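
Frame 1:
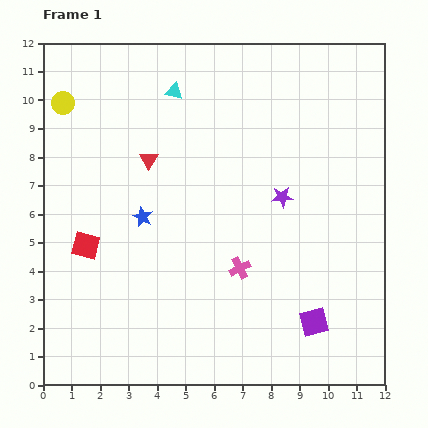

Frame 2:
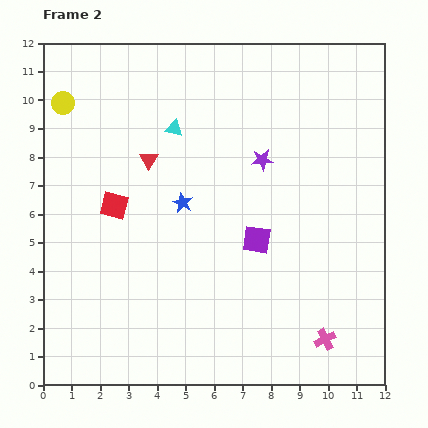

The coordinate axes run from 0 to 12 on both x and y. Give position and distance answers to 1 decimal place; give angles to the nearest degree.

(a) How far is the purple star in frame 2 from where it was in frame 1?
1.5

The purple star moved from (8.4, 6.6) to (7.7, 7.9), a distance of √(0.7² + 1.3²) ≈ 1.5.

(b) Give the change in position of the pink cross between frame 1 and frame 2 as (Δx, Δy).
(3.0, -2.5)

The pink cross was at (6.9, 4.1) in frame 1 and (9.9, 1.6) in frame 2.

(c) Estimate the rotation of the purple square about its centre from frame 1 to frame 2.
23° clockwise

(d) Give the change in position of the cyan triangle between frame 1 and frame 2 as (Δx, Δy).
(0.0, -1.3)

The cyan triangle was at (4.6, 10.3) in frame 1 and (4.6, 9.0) in frame 2.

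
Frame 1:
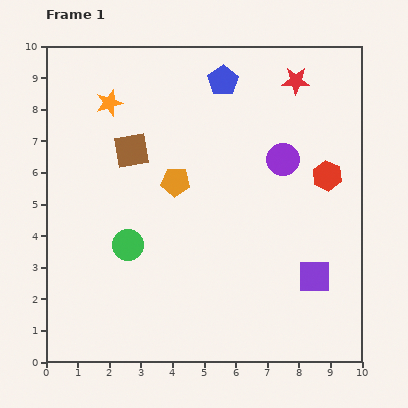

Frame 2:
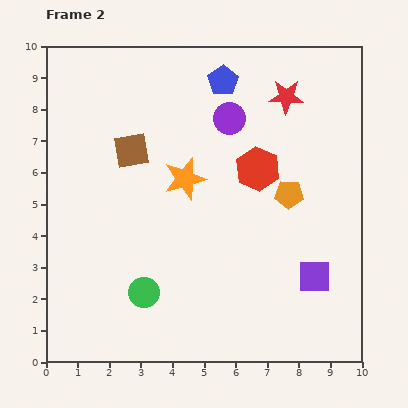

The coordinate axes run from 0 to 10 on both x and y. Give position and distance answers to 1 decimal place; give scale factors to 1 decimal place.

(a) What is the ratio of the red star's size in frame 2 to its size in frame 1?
1.3×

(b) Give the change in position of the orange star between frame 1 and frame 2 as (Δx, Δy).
(2.4, -2.4)

The orange star was at (2.0, 8.2) in frame 1 and (4.4, 5.8) in frame 2.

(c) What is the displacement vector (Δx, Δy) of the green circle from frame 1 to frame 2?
(0.5, -1.5)

The green circle was at (2.6, 3.7) in frame 1 and (3.1, 2.2) in frame 2.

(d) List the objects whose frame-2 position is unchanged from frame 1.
the purple square, the brown square, the blue pentagon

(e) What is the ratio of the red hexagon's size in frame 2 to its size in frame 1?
1.5×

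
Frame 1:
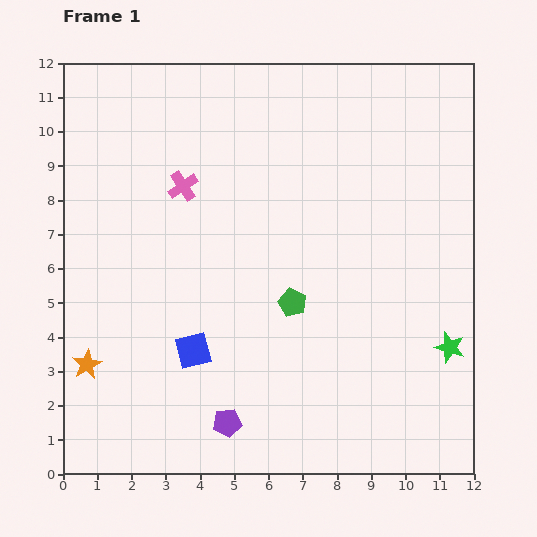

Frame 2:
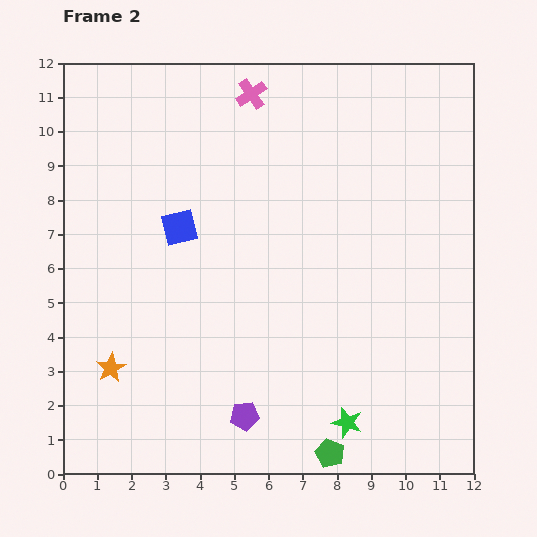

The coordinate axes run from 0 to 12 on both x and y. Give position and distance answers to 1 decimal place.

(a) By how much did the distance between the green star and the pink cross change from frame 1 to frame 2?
+0.9

Distance in frame 1: 9.1. Distance in frame 2: 10.0.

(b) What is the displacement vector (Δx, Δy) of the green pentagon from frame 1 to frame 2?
(1.1, -4.4)

The green pentagon was at (6.7, 5.0) in frame 1 and (7.8, 0.6) in frame 2.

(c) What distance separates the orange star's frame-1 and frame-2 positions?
0.7

The orange star moved from (0.7, 3.2) to (1.4, 3.1), a distance of √(0.7² + 0.1²) ≈ 0.7.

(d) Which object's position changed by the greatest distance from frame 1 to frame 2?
the green pentagon

(moved 4.5; next 3.7)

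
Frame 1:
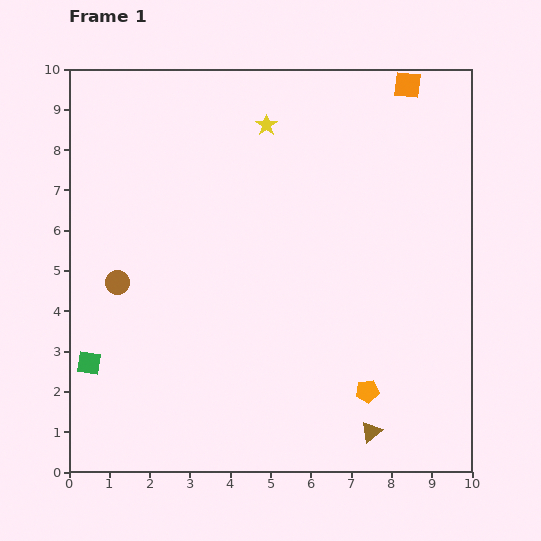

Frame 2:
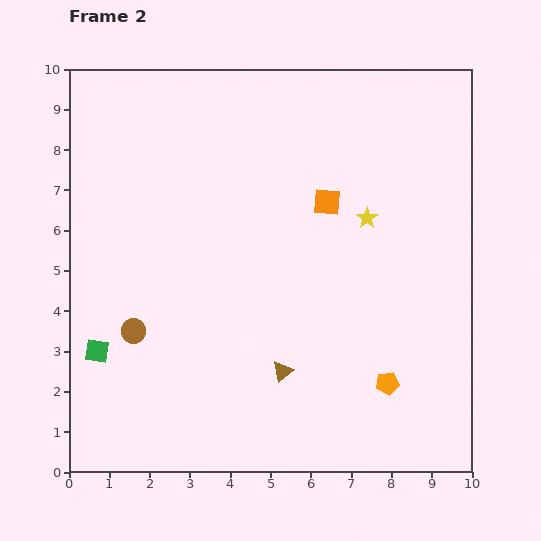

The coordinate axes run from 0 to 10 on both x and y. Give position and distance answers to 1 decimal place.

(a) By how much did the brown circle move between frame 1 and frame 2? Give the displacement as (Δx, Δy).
(0.4, -1.2)

The brown circle was at (1.2, 4.7) in frame 1 and (1.6, 3.5) in frame 2.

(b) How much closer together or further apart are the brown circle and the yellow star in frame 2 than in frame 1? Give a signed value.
+1.0

Distance in frame 1: 5.4. Distance in frame 2: 6.4.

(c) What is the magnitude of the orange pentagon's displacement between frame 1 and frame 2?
0.5

The orange pentagon moved from (7.4, 2.0) to (7.9, 2.2), a distance of √(0.5² + 0.2²) ≈ 0.5.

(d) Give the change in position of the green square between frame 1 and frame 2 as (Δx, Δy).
(0.2, 0.3)

The green square was at (0.5, 2.7) in frame 1 and (0.7, 3.0) in frame 2.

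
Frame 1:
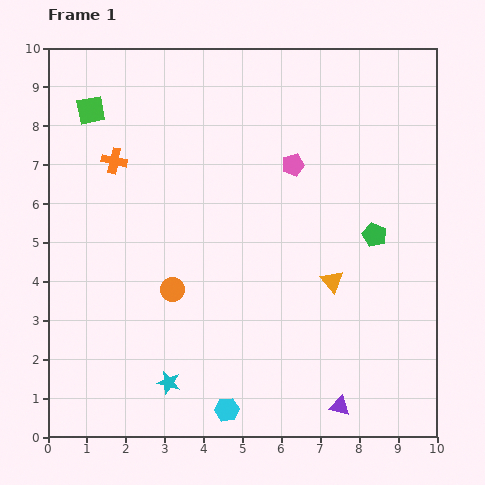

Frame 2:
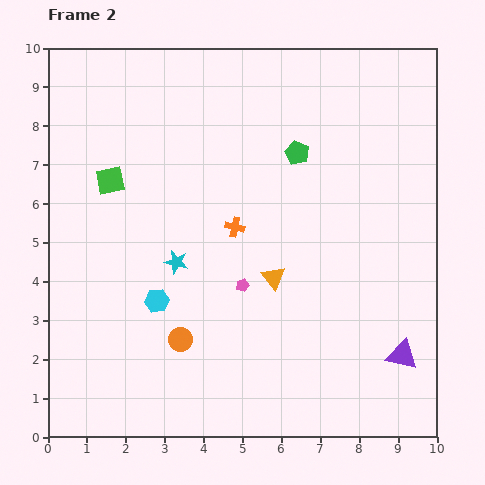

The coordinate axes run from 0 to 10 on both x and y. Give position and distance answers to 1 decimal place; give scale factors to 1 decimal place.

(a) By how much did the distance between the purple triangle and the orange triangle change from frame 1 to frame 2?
+0.7

Distance in frame 1: 3.2. Distance in frame 2: 3.9.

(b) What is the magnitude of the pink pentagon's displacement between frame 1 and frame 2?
3.4

The pink pentagon moved from (6.3, 7.0) to (5.0, 3.9), a distance of √(1.3² + 3.1²) ≈ 3.4.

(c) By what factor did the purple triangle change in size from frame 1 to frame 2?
1.5×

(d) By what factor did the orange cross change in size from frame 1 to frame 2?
0.8×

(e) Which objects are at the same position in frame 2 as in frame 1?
none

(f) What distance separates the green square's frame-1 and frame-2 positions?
1.9

The green square moved from (1.1, 8.4) to (1.6, 6.6), a distance of √(0.5² + 1.8²) ≈ 1.9.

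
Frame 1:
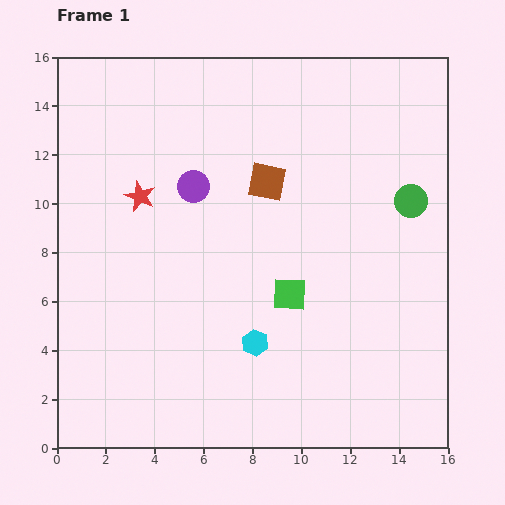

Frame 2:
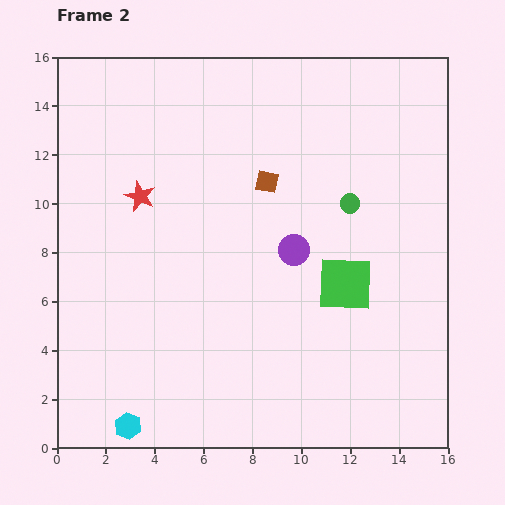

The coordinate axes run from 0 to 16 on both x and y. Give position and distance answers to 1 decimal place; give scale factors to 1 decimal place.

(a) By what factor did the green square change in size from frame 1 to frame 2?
1.6×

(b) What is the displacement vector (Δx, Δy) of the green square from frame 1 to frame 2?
(2.3, 0.4)

The green square was at (9.5, 6.3) in frame 1 and (11.8, 6.7) in frame 2.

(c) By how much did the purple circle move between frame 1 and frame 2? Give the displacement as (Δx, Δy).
(4.1, -2.6)

The purple circle was at (5.6, 10.7) in frame 1 and (9.7, 8.1) in frame 2.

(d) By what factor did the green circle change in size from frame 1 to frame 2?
0.6×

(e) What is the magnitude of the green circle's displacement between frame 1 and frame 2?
2.5

The green circle moved from (14.5, 10.1) to (12.0, 10.0), a distance of √(2.5² + 0.1²) ≈ 2.5.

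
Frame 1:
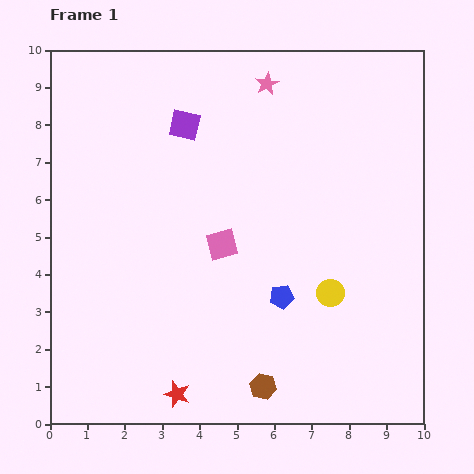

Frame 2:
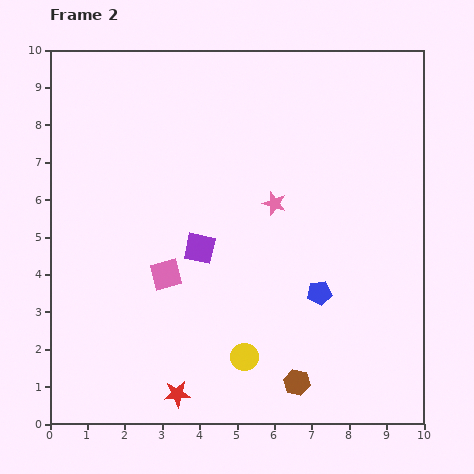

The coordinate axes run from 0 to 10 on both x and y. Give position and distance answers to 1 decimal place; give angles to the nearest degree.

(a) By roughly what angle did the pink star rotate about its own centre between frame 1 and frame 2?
29° counter-clockwise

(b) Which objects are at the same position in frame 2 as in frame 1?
the red star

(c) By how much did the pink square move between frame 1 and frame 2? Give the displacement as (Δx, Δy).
(-1.5, -0.8)

The pink square was at (4.6, 4.8) in frame 1 and (3.1, 4.0) in frame 2.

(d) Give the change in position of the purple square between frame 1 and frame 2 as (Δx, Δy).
(0.4, -3.3)

The purple square was at (3.6, 8.0) in frame 1 and (4.0, 4.7) in frame 2.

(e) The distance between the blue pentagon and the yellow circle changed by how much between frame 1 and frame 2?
+1.3

Distance in frame 1: 1.3. Distance in frame 2: 2.6.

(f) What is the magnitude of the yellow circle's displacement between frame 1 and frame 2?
2.9

The yellow circle moved from (7.5, 3.5) to (5.2, 1.8), a distance of √(2.3² + 1.7²) ≈ 2.9.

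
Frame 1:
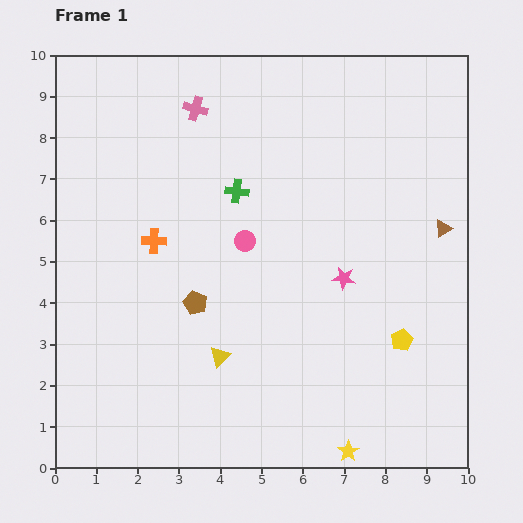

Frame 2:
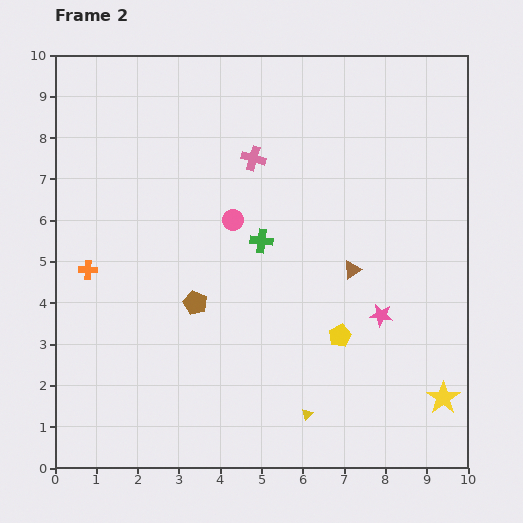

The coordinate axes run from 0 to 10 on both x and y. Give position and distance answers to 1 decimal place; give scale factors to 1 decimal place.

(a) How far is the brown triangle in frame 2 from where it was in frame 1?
2.4

The brown triangle moved from (9.4, 5.8) to (7.2, 4.8), a distance of √(2.2² + 1.0²) ≈ 2.4.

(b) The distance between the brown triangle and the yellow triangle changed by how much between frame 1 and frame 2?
-2.5

Distance in frame 1: 6.2. Distance in frame 2: 3.7.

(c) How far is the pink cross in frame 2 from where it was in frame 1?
1.8

The pink cross moved from (3.4, 8.7) to (4.8, 7.5), a distance of √(1.4² + 1.2²) ≈ 1.8.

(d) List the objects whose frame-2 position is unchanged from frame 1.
the brown pentagon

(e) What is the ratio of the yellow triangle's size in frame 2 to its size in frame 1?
0.6×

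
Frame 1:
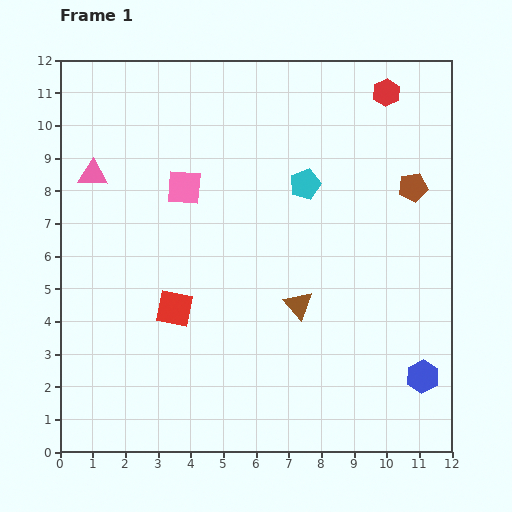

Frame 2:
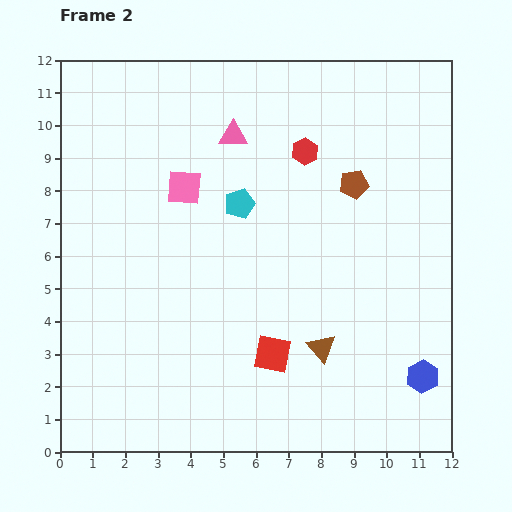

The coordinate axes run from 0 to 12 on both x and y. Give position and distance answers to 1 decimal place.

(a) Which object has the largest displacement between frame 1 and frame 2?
the pink triangle

(moved 4.5; next 3.3)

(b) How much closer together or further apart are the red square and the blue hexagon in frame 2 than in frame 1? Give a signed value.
-3.2

Distance in frame 1: 7.9. Distance in frame 2: 4.7.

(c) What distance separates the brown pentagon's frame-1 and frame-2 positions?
1.8

The brown pentagon moved from (10.8, 8.1) to (9.0, 8.2), a distance of √(1.8² + 0.1²) ≈ 1.8.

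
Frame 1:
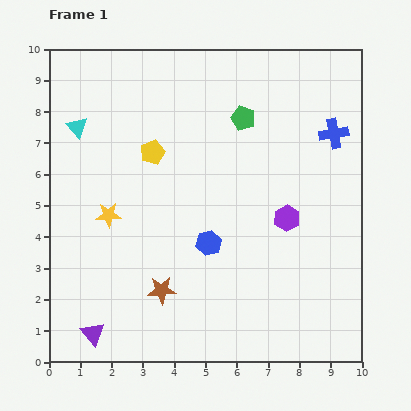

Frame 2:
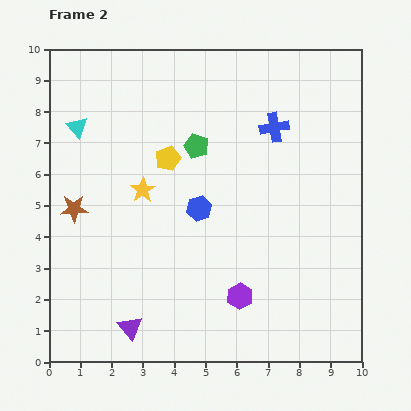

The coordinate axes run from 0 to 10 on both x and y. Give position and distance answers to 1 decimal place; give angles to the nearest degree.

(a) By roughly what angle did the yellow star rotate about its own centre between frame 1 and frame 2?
31° counter-clockwise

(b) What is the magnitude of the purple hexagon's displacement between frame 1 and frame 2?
2.9

The purple hexagon moved from (7.6, 4.6) to (6.1, 2.1), a distance of √(1.5² + 2.5²) ≈ 2.9.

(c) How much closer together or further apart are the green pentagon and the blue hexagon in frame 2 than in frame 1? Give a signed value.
-2.1

Distance in frame 1: 4.1. Distance in frame 2: 2.0.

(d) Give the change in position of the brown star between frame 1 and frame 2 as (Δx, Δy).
(-2.8, 2.6)

The brown star was at (3.6, 2.3) in frame 1 and (0.8, 4.9) in frame 2.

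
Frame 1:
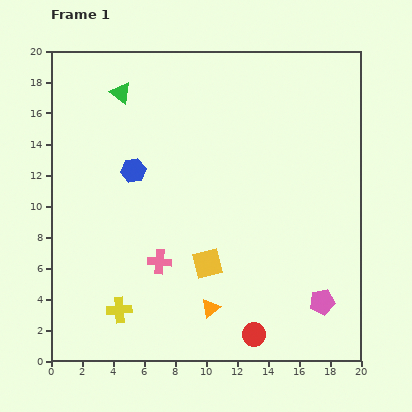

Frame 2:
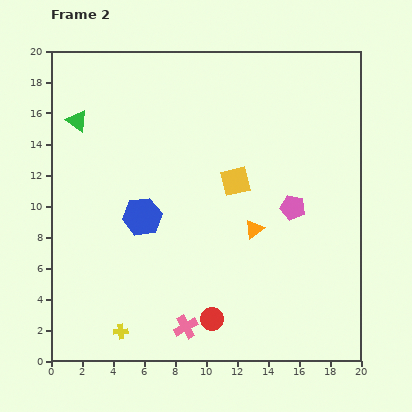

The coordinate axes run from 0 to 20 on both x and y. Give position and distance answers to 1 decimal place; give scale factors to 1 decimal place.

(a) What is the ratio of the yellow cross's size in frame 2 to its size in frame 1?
0.6×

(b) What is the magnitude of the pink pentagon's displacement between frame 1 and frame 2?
6.4

The pink pentagon moved from (17.5, 3.8) to (15.6, 9.9), a distance of √(1.9² + 6.1²) ≈ 6.4.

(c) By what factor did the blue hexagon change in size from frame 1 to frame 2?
1.6×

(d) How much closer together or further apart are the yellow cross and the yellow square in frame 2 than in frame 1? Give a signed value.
+5.8

Distance in frame 1: 6.4. Distance in frame 2: 12.2.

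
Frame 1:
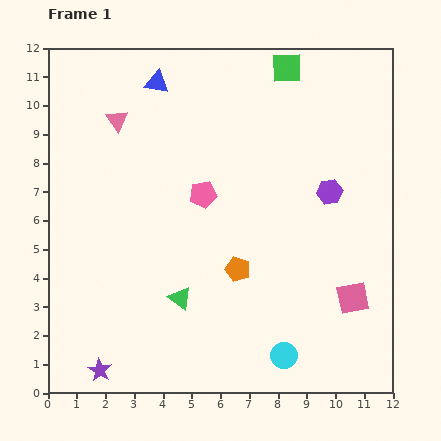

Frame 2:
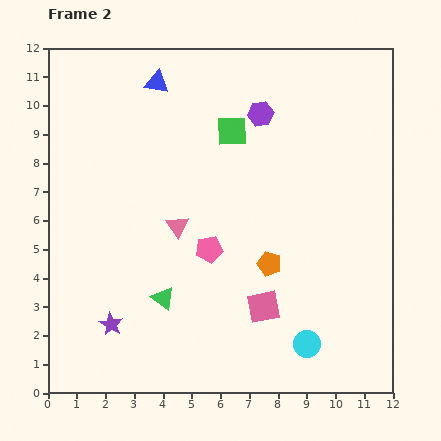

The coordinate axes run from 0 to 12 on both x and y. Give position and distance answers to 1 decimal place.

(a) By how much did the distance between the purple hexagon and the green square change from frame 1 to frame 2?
-3.4

Distance in frame 1: 4.6. Distance in frame 2: 1.2.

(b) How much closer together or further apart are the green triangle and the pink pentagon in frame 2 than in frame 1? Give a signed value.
-1.4

Distance in frame 1: 3.7. Distance in frame 2: 2.3.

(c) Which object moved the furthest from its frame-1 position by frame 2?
the pink triangle

(moved 4.3; next 3.6)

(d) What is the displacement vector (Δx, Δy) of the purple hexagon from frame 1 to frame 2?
(-2.4, 2.7)

The purple hexagon was at (9.8, 7.0) in frame 1 and (7.4, 9.7) in frame 2.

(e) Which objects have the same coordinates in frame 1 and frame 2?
the blue triangle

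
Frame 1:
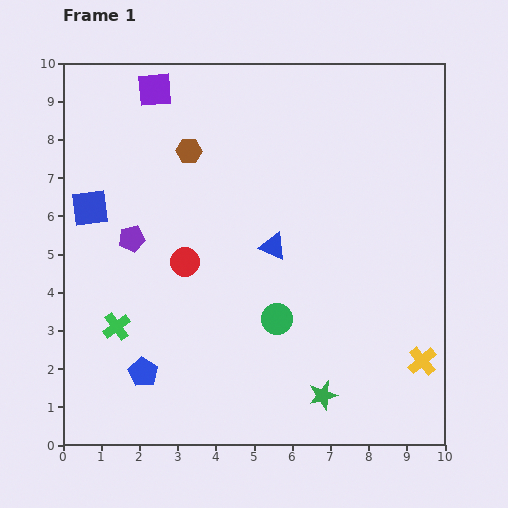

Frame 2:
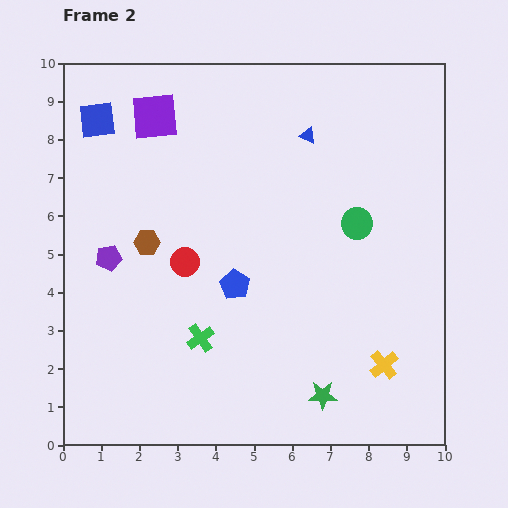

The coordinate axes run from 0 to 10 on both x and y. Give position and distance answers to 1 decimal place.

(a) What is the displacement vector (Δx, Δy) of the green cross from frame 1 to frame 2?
(2.2, -0.3)

The green cross was at (1.4, 3.1) in frame 1 and (3.6, 2.8) in frame 2.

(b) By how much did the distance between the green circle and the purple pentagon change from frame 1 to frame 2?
+2.3

Distance in frame 1: 4.3. Distance in frame 2: 6.6.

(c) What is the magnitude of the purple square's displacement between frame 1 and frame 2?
0.7

The purple square moved from (2.4, 9.3) to (2.4, 8.6), a distance of √(0.0² + 0.7²) ≈ 0.7.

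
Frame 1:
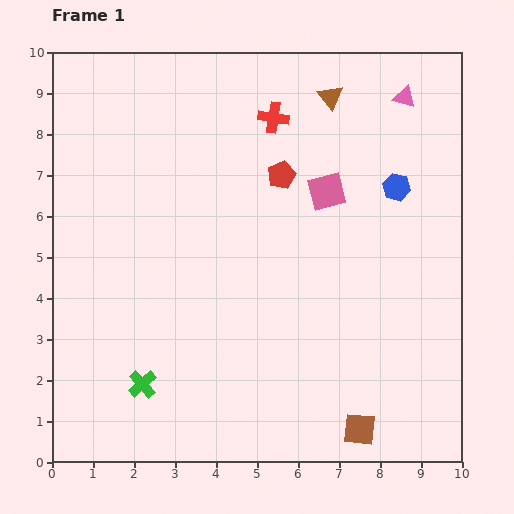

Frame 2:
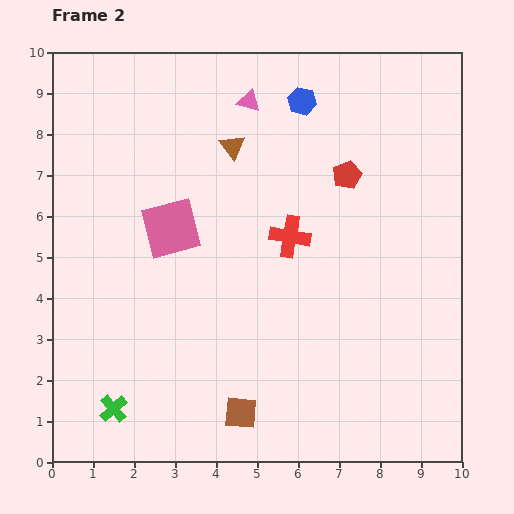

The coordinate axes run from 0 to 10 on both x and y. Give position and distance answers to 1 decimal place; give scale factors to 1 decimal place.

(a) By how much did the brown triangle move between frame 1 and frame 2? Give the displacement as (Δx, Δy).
(-2.4, -1.2)

The brown triangle was at (6.8, 8.9) in frame 1 and (4.4, 7.7) in frame 2.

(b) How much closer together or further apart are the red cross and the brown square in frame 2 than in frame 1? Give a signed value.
-3.4

Distance in frame 1: 7.9. Distance in frame 2: 4.5.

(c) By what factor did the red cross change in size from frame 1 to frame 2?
1.3×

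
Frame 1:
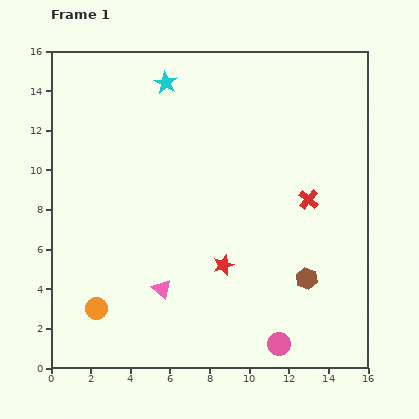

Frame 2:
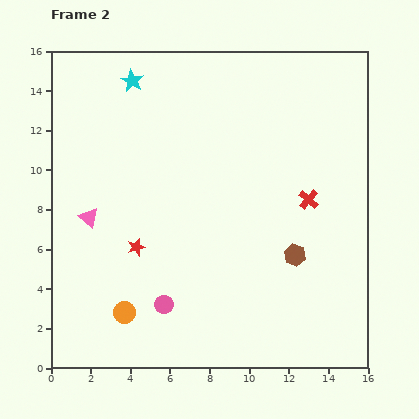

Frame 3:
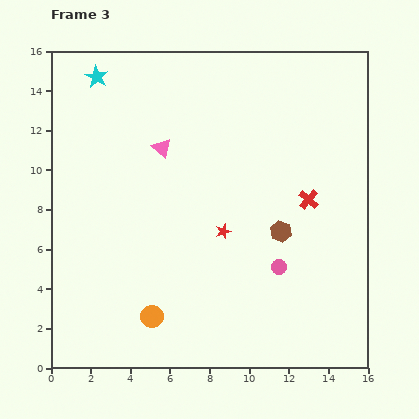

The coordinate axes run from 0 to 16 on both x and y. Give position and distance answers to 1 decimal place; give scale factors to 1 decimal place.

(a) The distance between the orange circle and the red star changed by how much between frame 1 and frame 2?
-3.4

Distance in frame 1: 6.8. Distance in frame 2: 3.4.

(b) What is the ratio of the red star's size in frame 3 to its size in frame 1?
0.7×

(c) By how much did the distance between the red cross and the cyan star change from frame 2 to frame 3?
+1.7

Distance in frame 2: 10.7. Distance in frame 3: 12.4.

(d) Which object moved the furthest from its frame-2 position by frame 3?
the pink circle

(moved 6.1; next 5.1)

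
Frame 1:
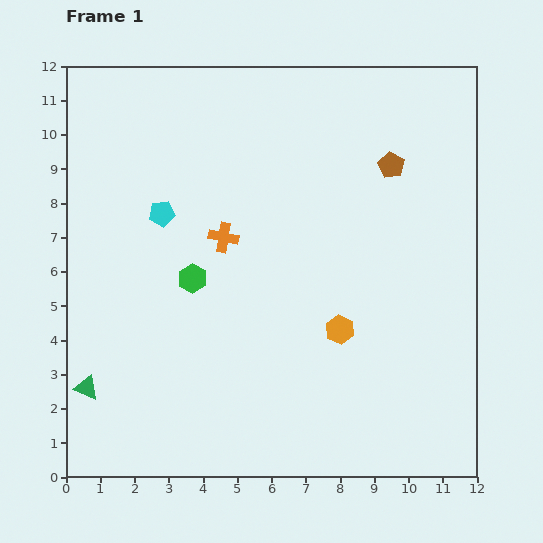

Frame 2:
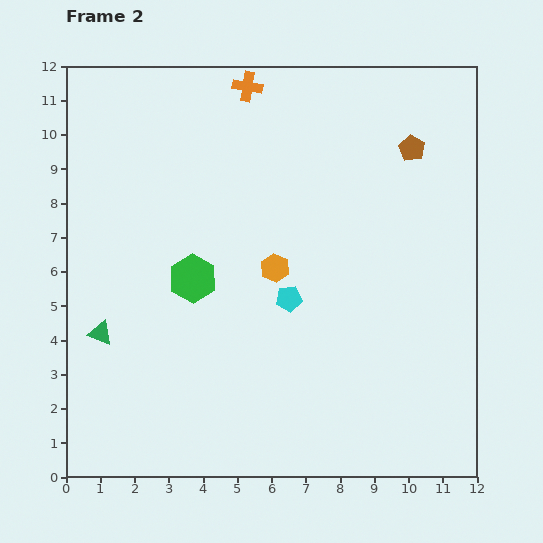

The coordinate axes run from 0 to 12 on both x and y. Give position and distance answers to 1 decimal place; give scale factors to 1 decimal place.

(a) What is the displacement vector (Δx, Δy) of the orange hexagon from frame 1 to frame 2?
(-1.9, 1.8)

The orange hexagon was at (8.0, 4.3) in frame 1 and (6.1, 6.1) in frame 2.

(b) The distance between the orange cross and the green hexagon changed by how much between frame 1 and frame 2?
+4.3

Distance in frame 1: 1.5. Distance in frame 2: 5.8.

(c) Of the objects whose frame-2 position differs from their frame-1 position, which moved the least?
the brown pentagon

(moved 0.8)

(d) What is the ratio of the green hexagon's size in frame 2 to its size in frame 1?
1.6×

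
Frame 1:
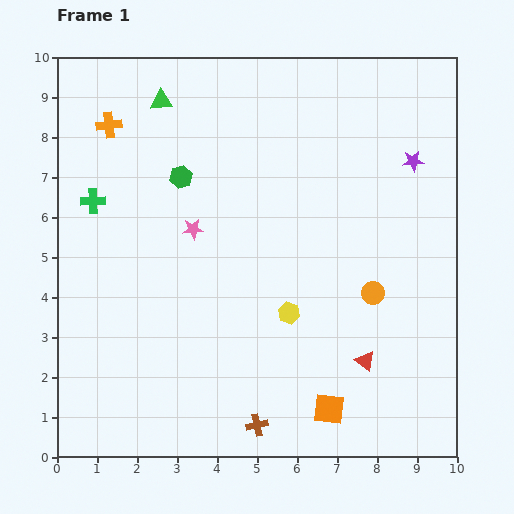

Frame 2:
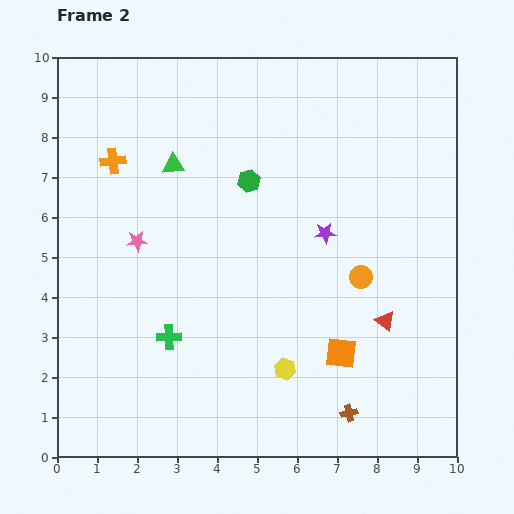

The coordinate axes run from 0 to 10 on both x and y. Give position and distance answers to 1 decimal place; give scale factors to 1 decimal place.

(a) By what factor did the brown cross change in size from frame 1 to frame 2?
0.8×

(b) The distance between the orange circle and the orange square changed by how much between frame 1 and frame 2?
-1.1

Distance in frame 1: 3.1. Distance in frame 2: 2.0.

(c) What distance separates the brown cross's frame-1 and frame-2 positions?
2.3

The brown cross moved from (5.0, 0.8) to (7.3, 1.1), a distance of √(2.3² + 0.3²) ≈ 2.3.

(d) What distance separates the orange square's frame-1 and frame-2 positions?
1.4

The orange square moved from (6.8, 1.2) to (7.1, 2.6), a distance of √(0.3² + 1.4²) ≈ 1.4.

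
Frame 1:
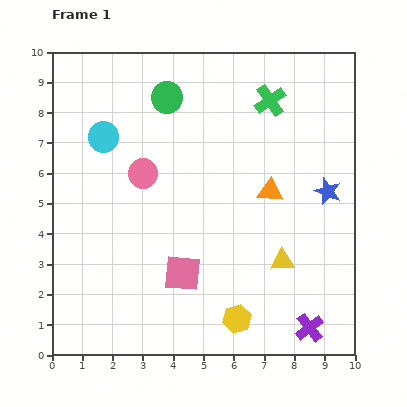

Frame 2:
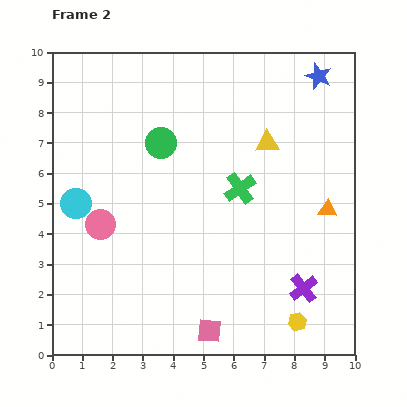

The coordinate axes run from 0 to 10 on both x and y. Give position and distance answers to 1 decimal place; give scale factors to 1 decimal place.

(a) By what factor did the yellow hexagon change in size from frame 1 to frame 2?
0.6×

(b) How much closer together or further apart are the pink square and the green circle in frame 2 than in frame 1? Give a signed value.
+0.6

Distance in frame 1: 5.8. Distance in frame 2: 6.4.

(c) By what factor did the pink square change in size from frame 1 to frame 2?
0.7×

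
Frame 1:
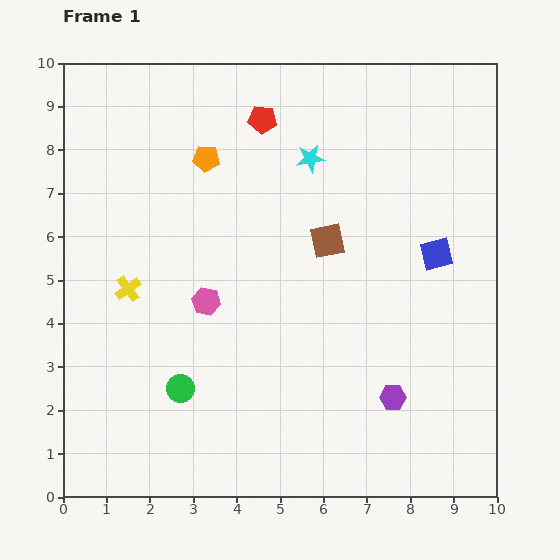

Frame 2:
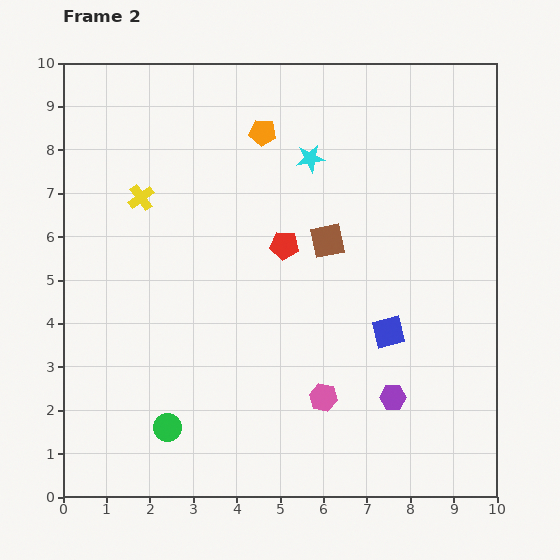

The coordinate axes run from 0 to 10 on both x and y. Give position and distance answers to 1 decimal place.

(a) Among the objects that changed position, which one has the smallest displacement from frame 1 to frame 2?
the green circle

(moved 0.9)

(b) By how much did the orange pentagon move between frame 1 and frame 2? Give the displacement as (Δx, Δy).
(1.3, 0.6)

The orange pentagon was at (3.3, 7.8) in frame 1 and (4.6, 8.4) in frame 2.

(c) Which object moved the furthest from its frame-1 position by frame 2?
the pink hexagon

(moved 3.5; next 2.9)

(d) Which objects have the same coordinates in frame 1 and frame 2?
the cyan star, the brown square, the purple hexagon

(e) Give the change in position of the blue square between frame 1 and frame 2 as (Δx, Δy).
(-1.1, -1.8)

The blue square was at (8.6, 5.6) in frame 1 and (7.5, 3.8) in frame 2.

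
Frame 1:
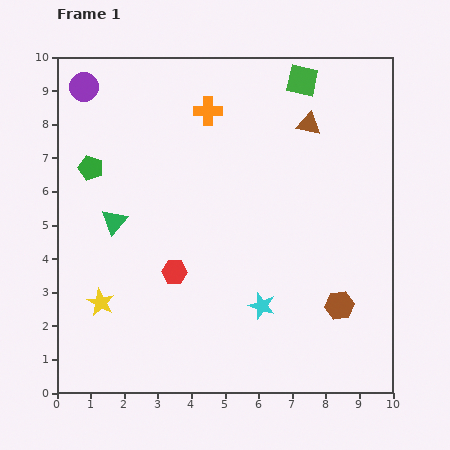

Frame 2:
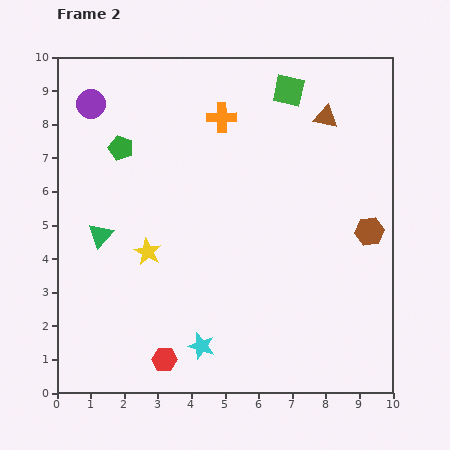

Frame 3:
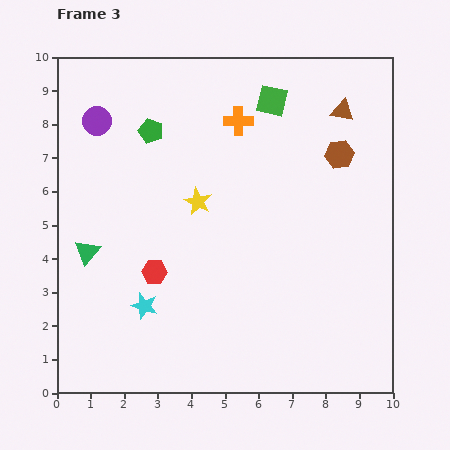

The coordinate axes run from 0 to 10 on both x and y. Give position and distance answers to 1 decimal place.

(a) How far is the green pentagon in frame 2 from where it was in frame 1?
1.1

The green pentagon moved from (1.0, 6.7) to (1.9, 7.3), a distance of √(0.9² + 0.6²) ≈ 1.1.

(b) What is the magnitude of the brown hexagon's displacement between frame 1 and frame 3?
4.5

The brown hexagon moved from (8.4, 2.6) to (8.4, 7.1), a distance of √(0.0² + 4.5²) ≈ 4.5.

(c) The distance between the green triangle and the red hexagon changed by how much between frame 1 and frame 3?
-0.2

Distance in frame 1: 2.3. Distance in frame 3: 2.1.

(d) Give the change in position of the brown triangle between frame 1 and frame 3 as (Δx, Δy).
(1.0, 0.4)

The brown triangle was at (7.5, 8.0) in frame 1 and (8.5, 8.4) in frame 3.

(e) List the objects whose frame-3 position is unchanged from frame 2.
none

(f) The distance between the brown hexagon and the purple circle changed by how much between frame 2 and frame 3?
-1.8

Distance in frame 2: 9.1. Distance in frame 3: 7.3.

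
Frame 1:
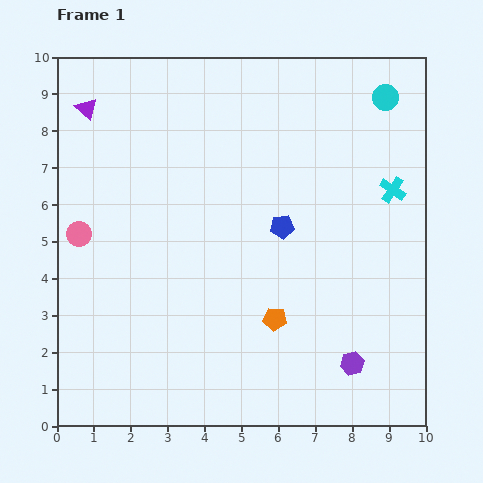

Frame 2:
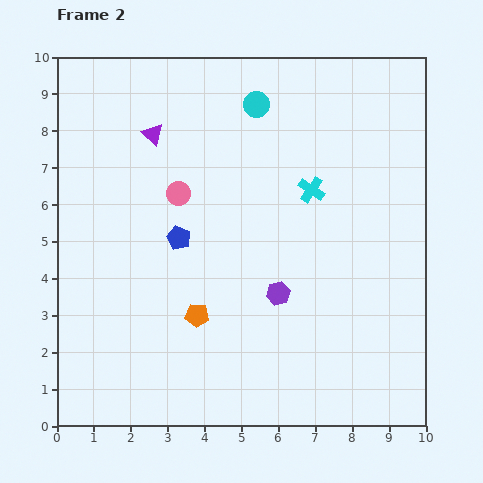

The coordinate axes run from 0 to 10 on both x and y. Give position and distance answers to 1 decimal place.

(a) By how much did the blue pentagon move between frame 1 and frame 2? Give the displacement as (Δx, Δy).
(-2.8, -0.3)

The blue pentagon was at (6.1, 5.4) in frame 1 and (3.3, 5.1) in frame 2.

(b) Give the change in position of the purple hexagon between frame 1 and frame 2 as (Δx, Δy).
(-2.0, 1.9)

The purple hexagon was at (8.0, 1.7) in frame 1 and (6.0, 3.6) in frame 2.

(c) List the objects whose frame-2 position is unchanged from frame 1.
none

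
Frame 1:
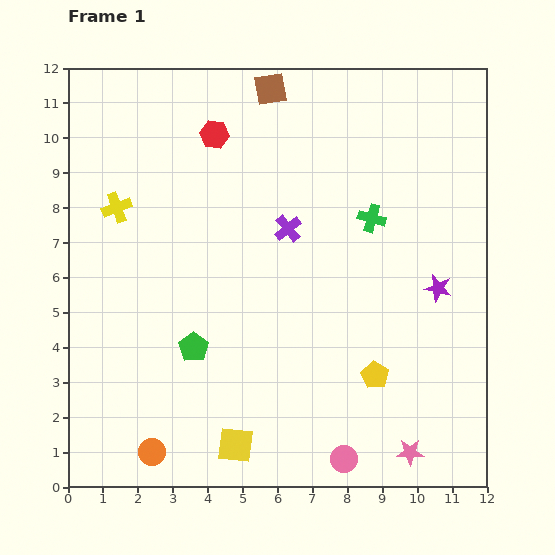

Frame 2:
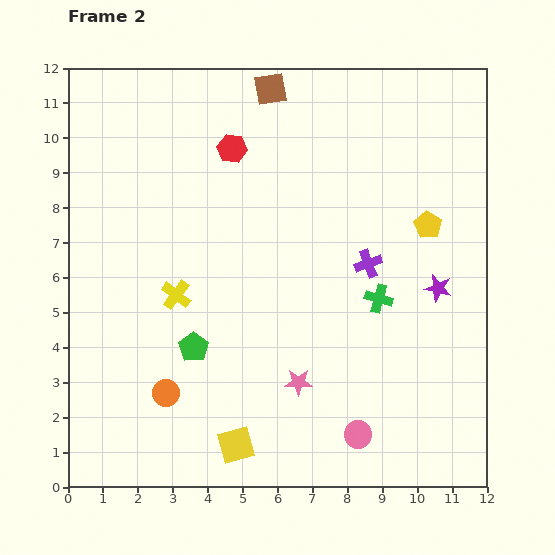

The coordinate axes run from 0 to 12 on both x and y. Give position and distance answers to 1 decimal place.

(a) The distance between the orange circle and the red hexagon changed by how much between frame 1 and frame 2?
-2.0

Distance in frame 1: 9.3. Distance in frame 2: 7.3.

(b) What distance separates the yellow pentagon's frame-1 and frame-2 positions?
4.6

The yellow pentagon moved from (8.8, 3.2) to (10.3, 7.5), a distance of √(1.5² + 4.3²) ≈ 4.6.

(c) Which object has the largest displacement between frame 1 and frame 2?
the yellow pentagon

(moved 4.6; next 3.8)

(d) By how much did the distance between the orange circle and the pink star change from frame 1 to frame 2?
-3.6

Distance in frame 1: 7.4. Distance in frame 2: 3.8.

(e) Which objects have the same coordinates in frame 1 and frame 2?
the yellow square, the purple star, the green pentagon, the brown square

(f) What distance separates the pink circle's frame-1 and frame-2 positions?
0.8

The pink circle moved from (7.9, 0.8) to (8.3, 1.5), a distance of √(0.4² + 0.7²) ≈ 0.8.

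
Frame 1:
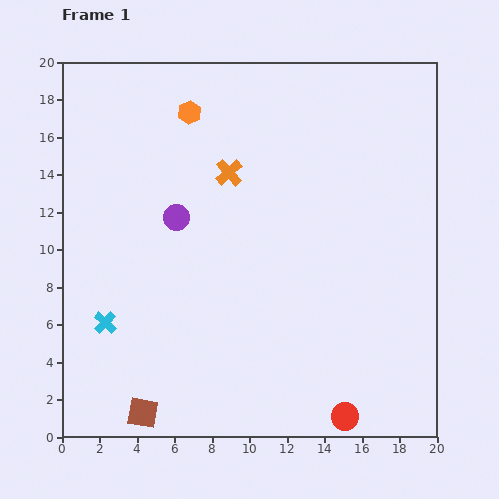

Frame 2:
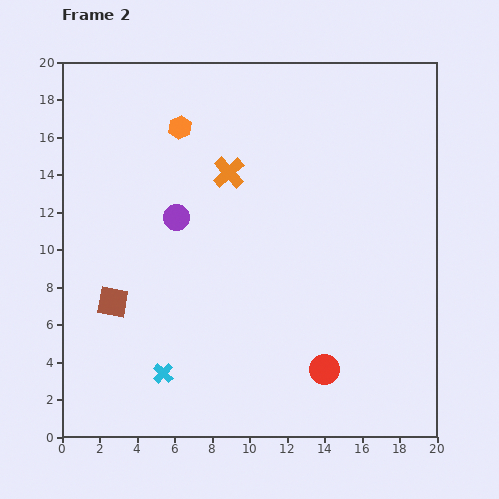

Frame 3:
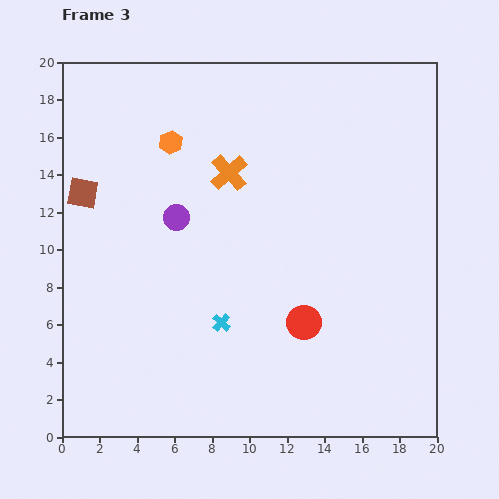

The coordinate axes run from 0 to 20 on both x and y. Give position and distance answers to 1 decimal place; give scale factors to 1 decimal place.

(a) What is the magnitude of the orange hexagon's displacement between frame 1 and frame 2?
0.9

The orange hexagon moved from (6.8, 17.3) to (6.3, 16.5), a distance of √(0.5² + 0.8²) ≈ 0.9.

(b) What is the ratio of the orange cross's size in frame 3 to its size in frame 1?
1.4×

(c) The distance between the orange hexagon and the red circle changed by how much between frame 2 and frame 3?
-3.1

Distance in frame 2: 15.0. Distance in frame 3: 11.9.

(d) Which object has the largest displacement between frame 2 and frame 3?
the brown square

(moved 6.0; next 4.1)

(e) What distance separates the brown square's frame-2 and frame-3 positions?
6.0

The brown square moved from (2.7, 7.2) to (1.1, 13.0), a distance of √(1.6² + 5.8²) ≈ 6.0.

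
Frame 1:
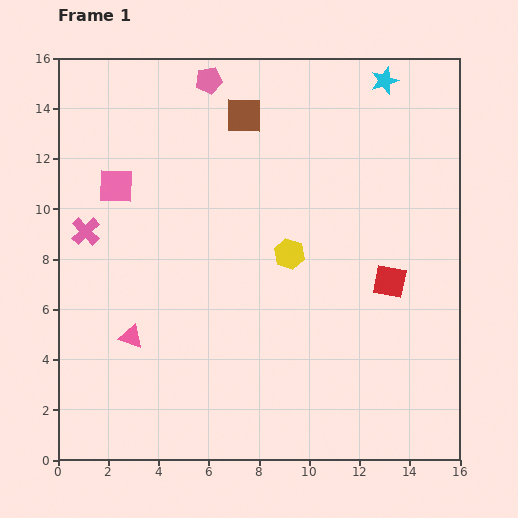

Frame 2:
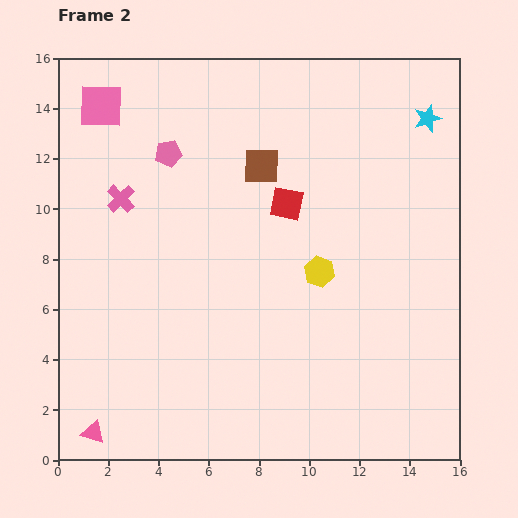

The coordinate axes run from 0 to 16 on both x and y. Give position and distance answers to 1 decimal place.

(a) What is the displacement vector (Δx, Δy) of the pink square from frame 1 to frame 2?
(-0.6, 3.2)

The pink square was at (2.3, 10.9) in frame 1 and (1.7, 14.1) in frame 2.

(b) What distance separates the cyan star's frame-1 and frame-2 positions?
2.3

The cyan star moved from (13.0, 15.1) to (14.7, 13.6), a distance of √(1.7² + 1.5²) ≈ 2.3.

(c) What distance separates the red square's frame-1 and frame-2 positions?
5.1

The red square moved from (13.2, 7.1) to (9.1, 10.2), a distance of √(4.1² + 3.1²) ≈ 5.1.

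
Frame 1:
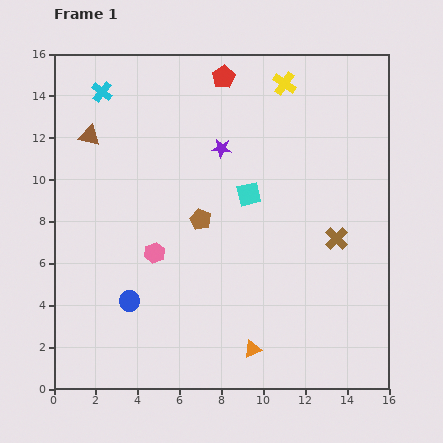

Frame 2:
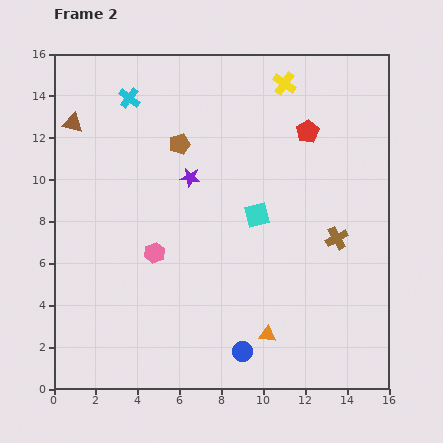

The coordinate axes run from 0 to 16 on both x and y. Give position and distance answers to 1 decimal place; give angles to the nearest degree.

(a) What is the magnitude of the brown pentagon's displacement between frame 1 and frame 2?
3.7

The brown pentagon moved from (7.0, 8.1) to (6.0, 11.7), a distance of √(1.0² + 3.6²) ≈ 3.7.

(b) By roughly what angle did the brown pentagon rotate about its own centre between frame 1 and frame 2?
30° clockwise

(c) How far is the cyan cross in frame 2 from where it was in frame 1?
1.3

The cyan cross moved from (2.3, 14.2) to (3.6, 13.9), a distance of √(1.3² + 0.3²) ≈ 1.3.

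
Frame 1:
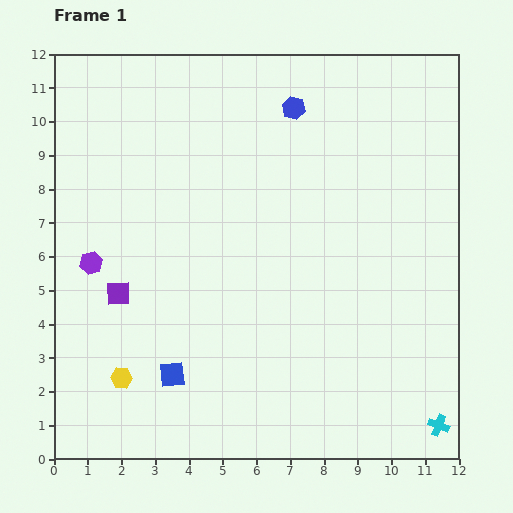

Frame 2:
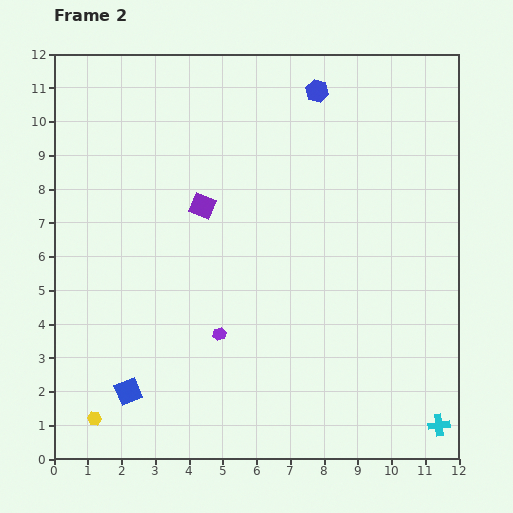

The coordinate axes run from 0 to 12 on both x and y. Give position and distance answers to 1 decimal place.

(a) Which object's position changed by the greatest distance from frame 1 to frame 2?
the purple hexagon

(moved 4.3; next 3.6)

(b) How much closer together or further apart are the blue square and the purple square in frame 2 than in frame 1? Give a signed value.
+3.0

Distance in frame 1: 2.9. Distance in frame 2: 5.9.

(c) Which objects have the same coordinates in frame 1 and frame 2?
the cyan cross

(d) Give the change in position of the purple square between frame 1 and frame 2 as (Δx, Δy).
(2.5, 2.6)

The purple square was at (1.9, 4.9) in frame 1 and (4.4, 7.5) in frame 2.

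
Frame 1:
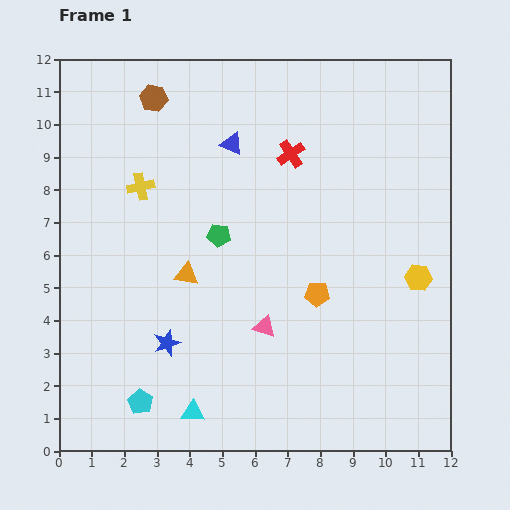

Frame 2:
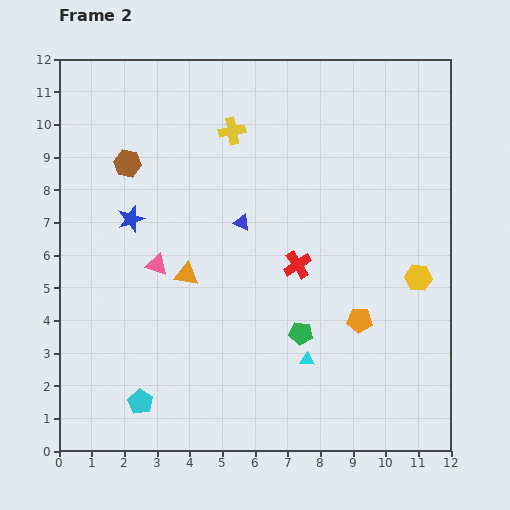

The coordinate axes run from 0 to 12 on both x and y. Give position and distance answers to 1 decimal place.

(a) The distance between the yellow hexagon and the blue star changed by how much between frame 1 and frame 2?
+1.0

Distance in frame 1: 8.0. Distance in frame 2: 9.0.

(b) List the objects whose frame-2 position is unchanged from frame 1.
the cyan pentagon, the orange triangle, the yellow hexagon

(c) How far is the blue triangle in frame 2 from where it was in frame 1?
2.4

The blue triangle moved from (5.3, 9.4) to (5.6, 7.0), a distance of √(0.3² + 2.4²) ≈ 2.4.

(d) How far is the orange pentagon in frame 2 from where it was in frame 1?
1.5

The orange pentagon moved from (7.9, 4.8) to (9.2, 4.0), a distance of √(1.3² + 0.8²) ≈ 1.5.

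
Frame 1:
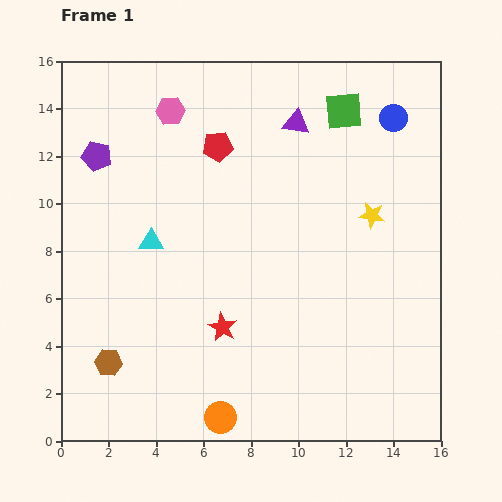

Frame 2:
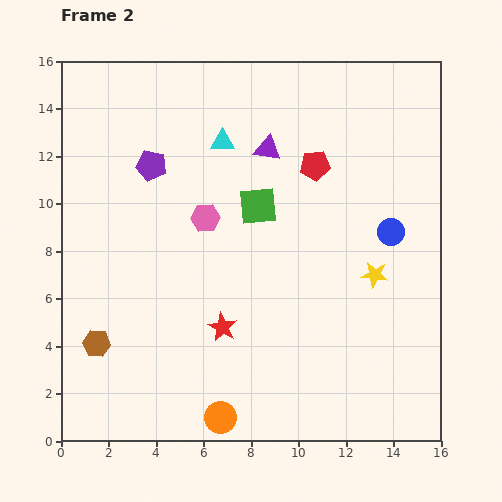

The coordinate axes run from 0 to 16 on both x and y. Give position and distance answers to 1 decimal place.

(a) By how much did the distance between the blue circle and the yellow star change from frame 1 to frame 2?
-2.3

Distance in frame 1: 4.2. Distance in frame 2: 1.9.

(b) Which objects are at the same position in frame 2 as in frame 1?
the red star, the orange circle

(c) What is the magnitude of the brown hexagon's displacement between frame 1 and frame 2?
0.9

The brown hexagon moved from (2.0, 3.3) to (1.5, 4.1), a distance of √(0.5² + 0.8²) ≈ 0.9.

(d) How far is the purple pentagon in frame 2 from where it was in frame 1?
2.3

The purple pentagon moved from (1.5, 12.0) to (3.8, 11.6), a distance of √(2.3² + 0.4²) ≈ 2.3.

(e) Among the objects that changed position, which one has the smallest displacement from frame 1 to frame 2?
the brown hexagon

(moved 0.9)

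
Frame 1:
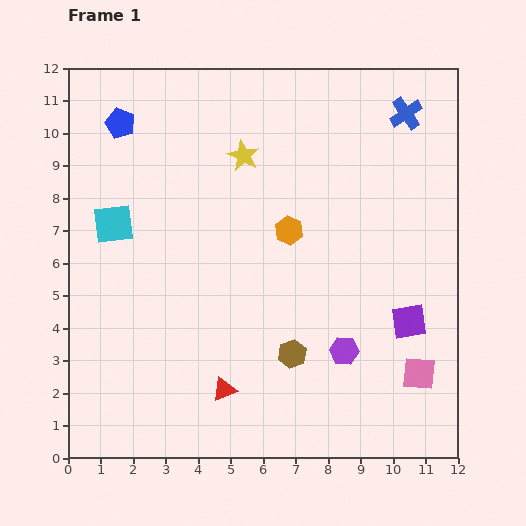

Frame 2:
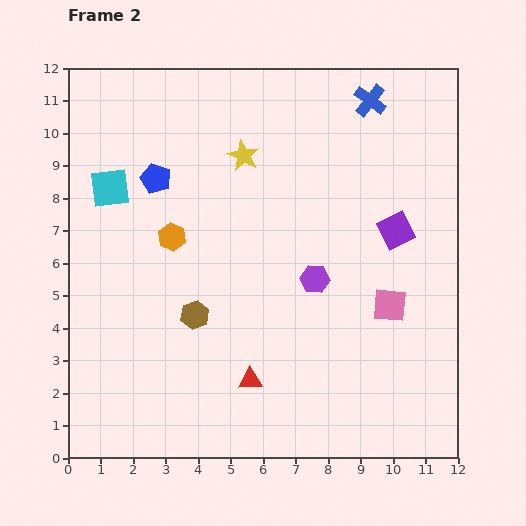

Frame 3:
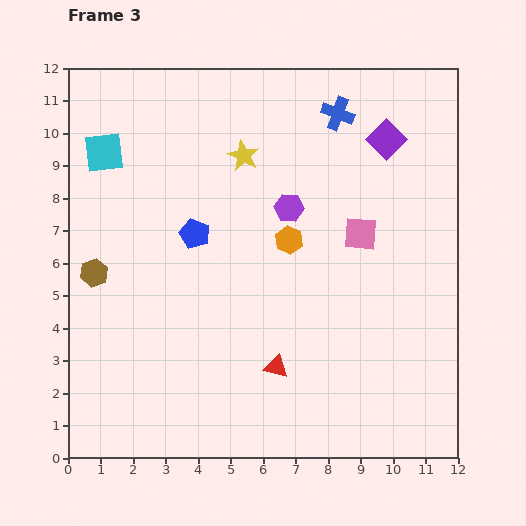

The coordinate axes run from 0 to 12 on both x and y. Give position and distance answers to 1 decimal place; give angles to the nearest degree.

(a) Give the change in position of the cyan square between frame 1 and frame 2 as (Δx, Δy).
(-0.1, 1.1)

The cyan square was at (1.4, 7.2) in frame 1 and (1.3, 8.3) in frame 2.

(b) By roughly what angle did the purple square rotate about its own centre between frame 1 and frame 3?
36° counter-clockwise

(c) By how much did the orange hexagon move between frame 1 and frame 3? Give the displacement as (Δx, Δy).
(0.0, -0.3)

The orange hexagon was at (6.8, 7.0) in frame 1 and (6.8, 6.7) in frame 3.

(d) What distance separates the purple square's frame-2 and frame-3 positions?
2.8

The purple square moved from (10.1, 7.0) to (9.8, 9.8), a distance of √(0.3² + 2.8²) ≈ 2.8.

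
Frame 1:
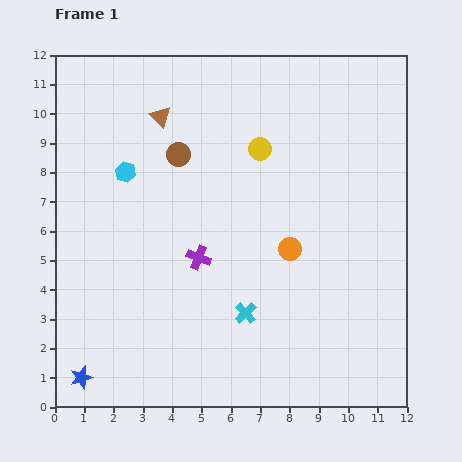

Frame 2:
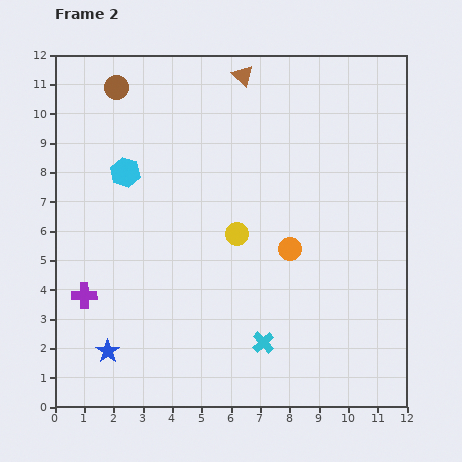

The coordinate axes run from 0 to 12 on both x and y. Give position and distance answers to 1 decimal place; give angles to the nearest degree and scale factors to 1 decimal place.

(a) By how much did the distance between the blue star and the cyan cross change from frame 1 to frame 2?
-0.7

Distance in frame 1: 6.0. Distance in frame 2: 5.3.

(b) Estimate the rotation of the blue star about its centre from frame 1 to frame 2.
20° counter-clockwise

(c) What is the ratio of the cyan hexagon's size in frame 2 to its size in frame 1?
1.4×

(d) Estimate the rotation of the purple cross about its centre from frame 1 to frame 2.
22° counter-clockwise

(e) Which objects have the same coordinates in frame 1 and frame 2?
the orange circle, the cyan hexagon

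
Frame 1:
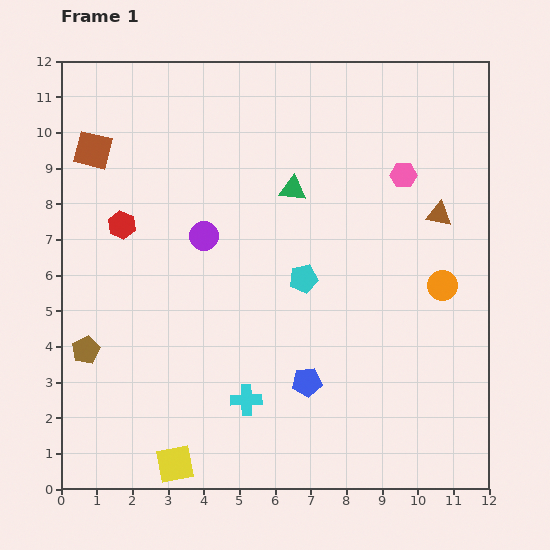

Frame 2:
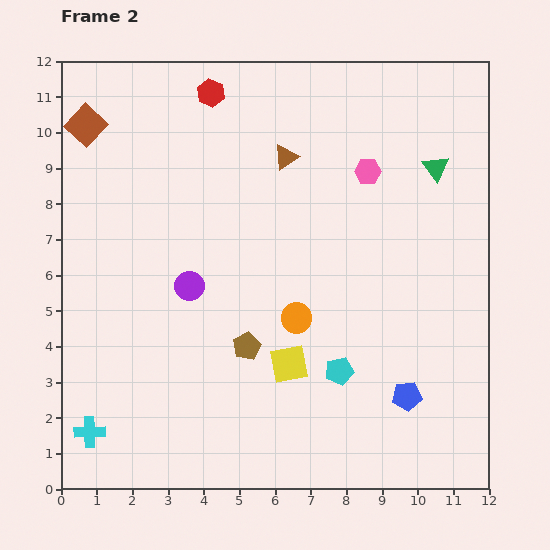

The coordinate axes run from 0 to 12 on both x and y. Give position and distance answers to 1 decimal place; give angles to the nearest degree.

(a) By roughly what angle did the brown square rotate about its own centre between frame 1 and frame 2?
29° clockwise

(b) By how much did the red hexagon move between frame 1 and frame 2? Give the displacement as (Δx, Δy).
(2.5, 3.7)

The red hexagon was at (1.7, 7.4) in frame 1 and (4.2, 11.1) in frame 2.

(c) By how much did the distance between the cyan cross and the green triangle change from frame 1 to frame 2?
+6.2

Distance in frame 1: 6.0. Distance in frame 2: 12.2.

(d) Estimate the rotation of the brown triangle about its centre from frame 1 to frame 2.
45° counter-clockwise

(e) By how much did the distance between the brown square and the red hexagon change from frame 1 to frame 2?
+1.4

Distance in frame 1: 2.2. Distance in frame 2: 3.6.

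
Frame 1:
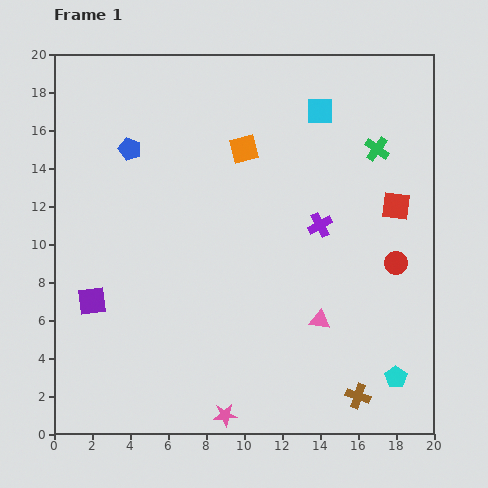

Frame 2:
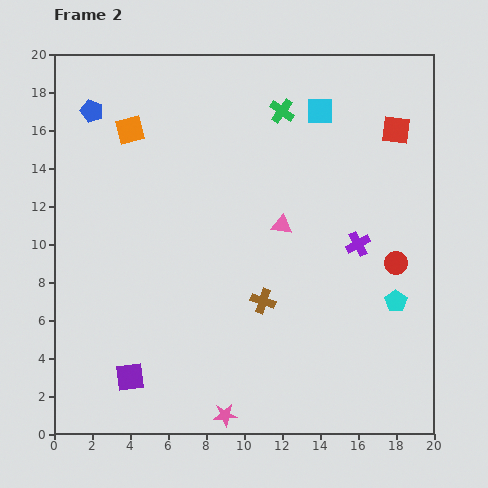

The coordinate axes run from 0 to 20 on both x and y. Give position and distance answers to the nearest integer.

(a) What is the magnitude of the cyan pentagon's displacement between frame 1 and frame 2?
4

The cyan pentagon moved from (18, 3) to (18, 7), a distance of √(0² + 4²) ≈ 4.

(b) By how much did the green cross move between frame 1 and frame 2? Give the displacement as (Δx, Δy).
(-5, 2)

The green cross was at (17, 15) in frame 1 and (12, 17) in frame 2.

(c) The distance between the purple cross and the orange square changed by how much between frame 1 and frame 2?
+7

Distance in frame 1: 6. Distance in frame 2: 13.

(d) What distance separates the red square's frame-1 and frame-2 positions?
4

The red square moved from (18, 12) to (18, 16), a distance of √(0² + 4²) ≈ 4.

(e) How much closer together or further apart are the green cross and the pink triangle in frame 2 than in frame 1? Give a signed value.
-3

Distance in frame 1: 9. Distance in frame 2: 6.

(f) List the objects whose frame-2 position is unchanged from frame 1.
the pink star, the cyan square, the red circle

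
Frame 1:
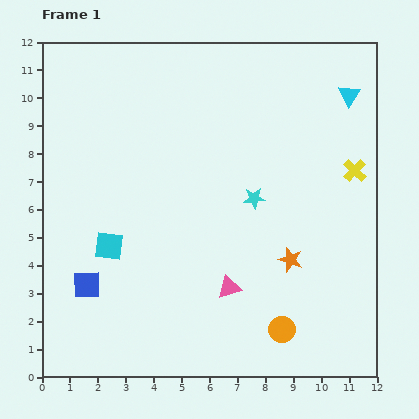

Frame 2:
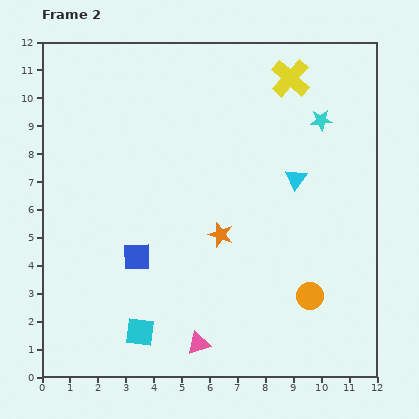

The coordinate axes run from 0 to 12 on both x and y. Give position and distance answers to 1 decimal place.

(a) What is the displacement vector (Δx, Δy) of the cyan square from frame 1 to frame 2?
(1.1, -3.1)

The cyan square was at (2.4, 4.7) in frame 1 and (3.5, 1.6) in frame 2.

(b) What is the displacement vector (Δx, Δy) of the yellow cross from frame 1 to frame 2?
(-2.3, 3.3)

The yellow cross was at (11.2, 7.4) in frame 1 and (8.9, 10.7) in frame 2.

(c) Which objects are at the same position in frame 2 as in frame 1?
none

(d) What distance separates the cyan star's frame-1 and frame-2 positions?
3.7

The cyan star moved from (7.6, 6.4) to (10.0, 9.2), a distance of √(2.4² + 2.8²) ≈ 3.7.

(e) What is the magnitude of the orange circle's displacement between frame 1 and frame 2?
1.6

The orange circle moved from (8.6, 1.7) to (9.6, 2.9), a distance of √(1.0² + 1.2²) ≈ 1.6.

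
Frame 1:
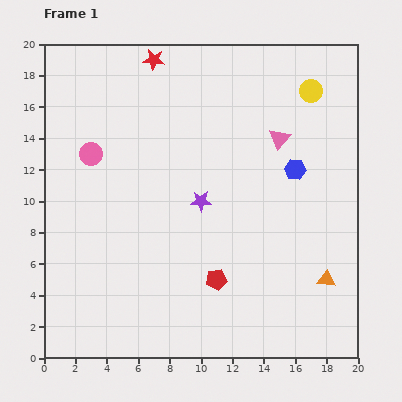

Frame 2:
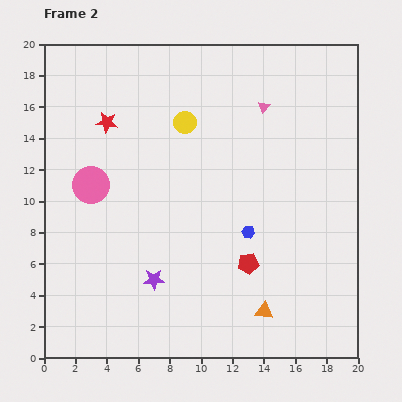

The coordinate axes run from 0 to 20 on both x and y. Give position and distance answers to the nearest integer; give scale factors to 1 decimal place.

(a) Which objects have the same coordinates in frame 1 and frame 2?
none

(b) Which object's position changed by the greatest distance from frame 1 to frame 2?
the yellow circle

(moved 8; next 6)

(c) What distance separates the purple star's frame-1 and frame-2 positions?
6

The purple star moved from (10, 10) to (7, 5), a distance of √(3² + 5²) ≈ 6.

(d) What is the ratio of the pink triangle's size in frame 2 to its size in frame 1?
0.6×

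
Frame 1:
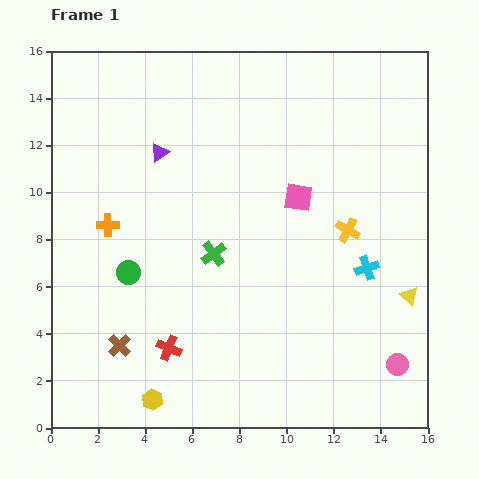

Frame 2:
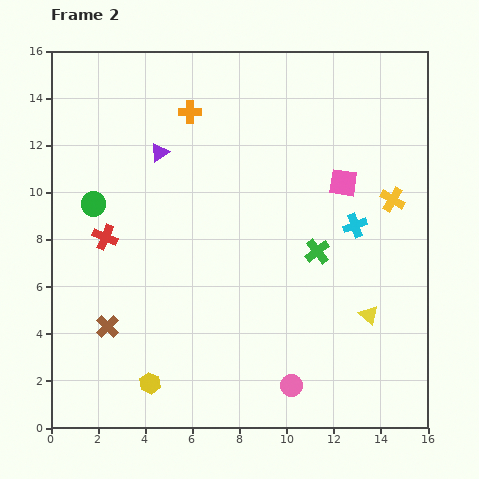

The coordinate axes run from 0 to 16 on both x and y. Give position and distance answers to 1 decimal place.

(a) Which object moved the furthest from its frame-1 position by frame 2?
the orange cross

(moved 5.9; next 5.4)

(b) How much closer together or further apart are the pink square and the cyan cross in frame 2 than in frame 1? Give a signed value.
-2.3

Distance in frame 1: 4.2. Distance in frame 2: 1.9.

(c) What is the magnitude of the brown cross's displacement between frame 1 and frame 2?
0.9

The brown cross moved from (2.9, 3.5) to (2.4, 4.3), a distance of √(0.5² + 0.8²) ≈ 0.9.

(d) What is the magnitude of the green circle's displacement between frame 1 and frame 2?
3.3

The green circle moved from (3.3, 6.6) to (1.8, 9.5), a distance of √(1.5² + 2.9²) ≈ 3.3.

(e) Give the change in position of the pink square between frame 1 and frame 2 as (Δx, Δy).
(1.9, 0.6)

The pink square was at (10.5, 9.8) in frame 1 and (12.4, 10.4) in frame 2.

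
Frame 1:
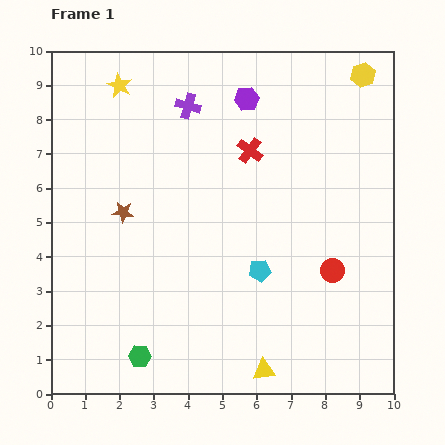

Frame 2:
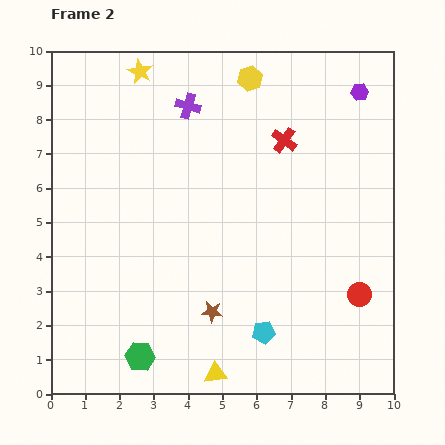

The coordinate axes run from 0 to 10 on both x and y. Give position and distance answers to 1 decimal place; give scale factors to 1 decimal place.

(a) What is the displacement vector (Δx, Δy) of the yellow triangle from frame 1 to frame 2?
(-1.4, -0.1)

The yellow triangle was at (6.2, 0.7) in frame 1 and (4.8, 0.6) in frame 2.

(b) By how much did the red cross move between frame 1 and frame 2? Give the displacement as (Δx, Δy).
(1.0, 0.3)

The red cross was at (5.8, 7.1) in frame 1 and (6.8, 7.4) in frame 2.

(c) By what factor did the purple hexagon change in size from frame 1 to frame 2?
0.7×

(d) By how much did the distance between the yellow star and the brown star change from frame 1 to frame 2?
+3.6

Distance in frame 1: 3.7. Distance in frame 2: 7.3.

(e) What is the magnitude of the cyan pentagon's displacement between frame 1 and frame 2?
1.8

The cyan pentagon moved from (6.1, 3.6) to (6.2, 1.8), a distance of √(0.1² + 1.8²) ≈ 1.8.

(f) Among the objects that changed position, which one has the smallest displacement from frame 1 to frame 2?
the yellow star

(moved 0.7)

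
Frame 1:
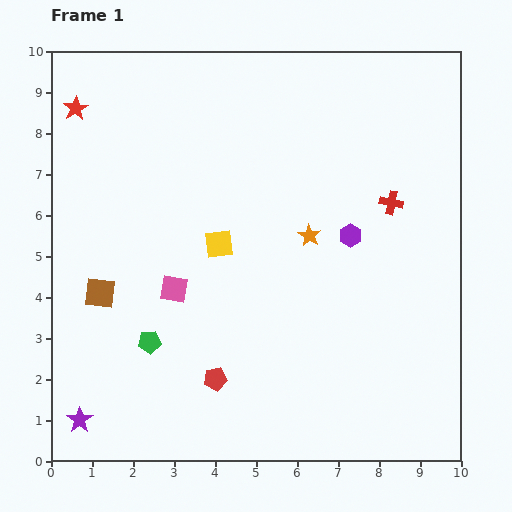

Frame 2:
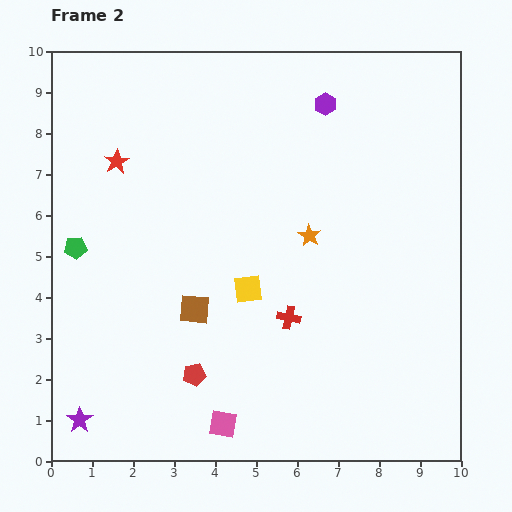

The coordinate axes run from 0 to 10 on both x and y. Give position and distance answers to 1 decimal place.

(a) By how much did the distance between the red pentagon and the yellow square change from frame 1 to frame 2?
-0.8

Distance in frame 1: 3.3. Distance in frame 2: 2.5.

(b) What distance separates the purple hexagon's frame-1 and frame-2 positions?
3.3

The purple hexagon moved from (7.3, 5.5) to (6.7, 8.7), a distance of √(0.6² + 3.2²) ≈ 3.3.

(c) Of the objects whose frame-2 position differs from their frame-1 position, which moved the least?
the red pentagon

(moved 0.5)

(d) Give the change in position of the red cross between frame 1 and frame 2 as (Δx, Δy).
(-2.5, -2.8)

The red cross was at (8.3, 6.3) in frame 1 and (5.8, 3.5) in frame 2.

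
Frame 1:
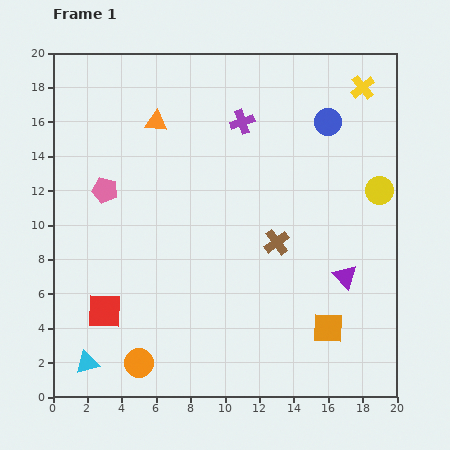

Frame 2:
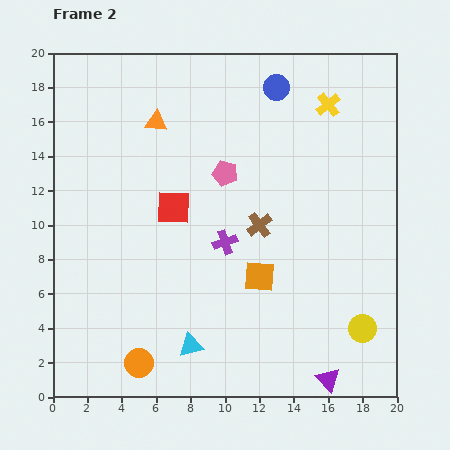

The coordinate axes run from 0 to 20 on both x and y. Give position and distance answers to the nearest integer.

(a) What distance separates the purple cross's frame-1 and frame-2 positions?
7

The purple cross moved from (11, 16) to (10, 9), a distance of √(1² + 7²) ≈ 7.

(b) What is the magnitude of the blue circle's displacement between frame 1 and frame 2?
4

The blue circle moved from (16, 16) to (13, 18), a distance of √(3² + 2²) ≈ 4.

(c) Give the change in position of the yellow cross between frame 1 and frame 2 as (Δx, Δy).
(-2, -1)

The yellow cross was at (18, 18) in frame 1 and (16, 17) in frame 2.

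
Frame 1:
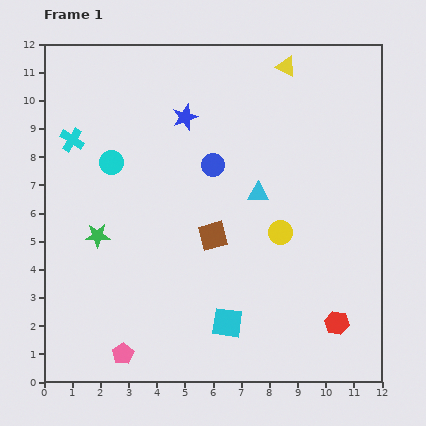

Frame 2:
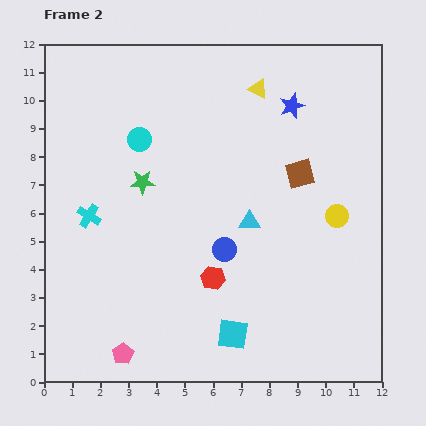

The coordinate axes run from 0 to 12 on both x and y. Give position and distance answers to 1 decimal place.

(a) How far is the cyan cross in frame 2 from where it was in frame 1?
2.8

The cyan cross moved from (1.0, 8.6) to (1.6, 5.9), a distance of √(0.6² + 2.7²) ≈ 2.8.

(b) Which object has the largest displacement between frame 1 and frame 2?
the red hexagon

(moved 4.7; next 3.8)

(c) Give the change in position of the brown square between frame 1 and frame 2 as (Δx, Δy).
(3.1, 2.2)

The brown square was at (6.0, 5.2) in frame 1 and (9.1, 7.4) in frame 2.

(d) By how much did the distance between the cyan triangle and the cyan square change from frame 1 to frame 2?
-0.7

Distance in frame 1: 4.7. Distance in frame 2: 4.0.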